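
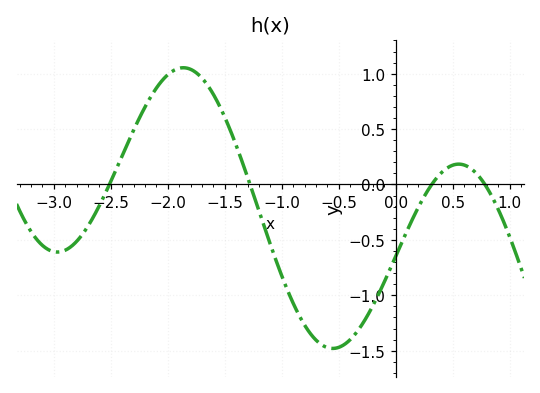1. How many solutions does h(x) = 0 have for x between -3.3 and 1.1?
4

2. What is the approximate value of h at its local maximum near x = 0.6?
0.2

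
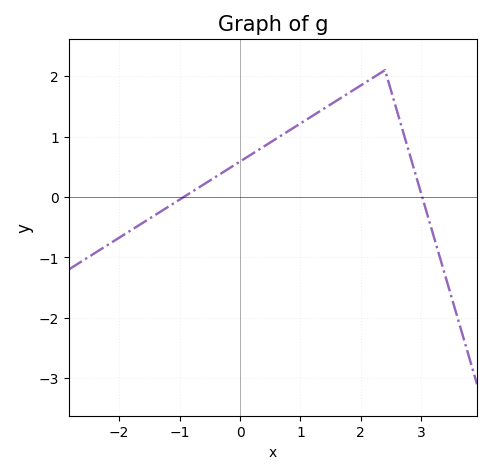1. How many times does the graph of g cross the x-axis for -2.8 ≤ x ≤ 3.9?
2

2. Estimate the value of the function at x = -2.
-0.7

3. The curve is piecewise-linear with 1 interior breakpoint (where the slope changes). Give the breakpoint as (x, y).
(2.4, 2.1)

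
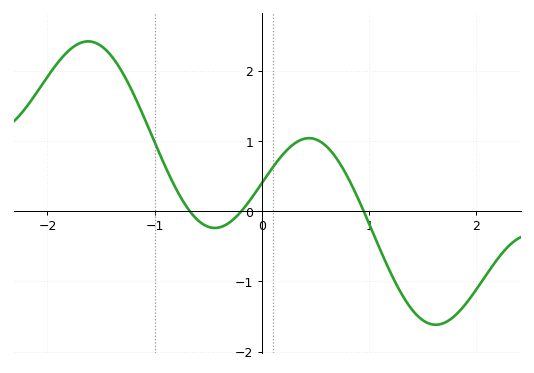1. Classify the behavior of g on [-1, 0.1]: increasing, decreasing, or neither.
neither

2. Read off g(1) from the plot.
-0.18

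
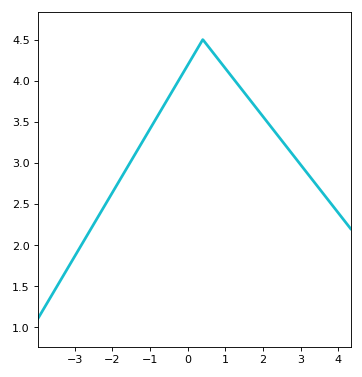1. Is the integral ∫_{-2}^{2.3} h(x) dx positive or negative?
positive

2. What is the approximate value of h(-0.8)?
3.55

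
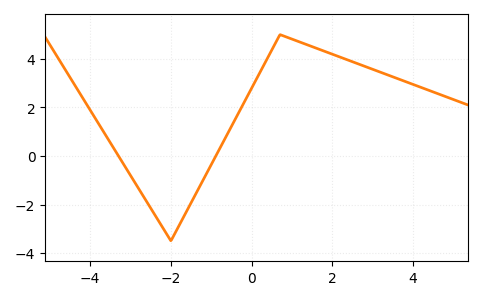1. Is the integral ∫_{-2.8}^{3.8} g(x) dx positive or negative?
positive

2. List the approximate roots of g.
-3.2, -0.8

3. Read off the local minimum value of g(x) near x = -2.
-3.4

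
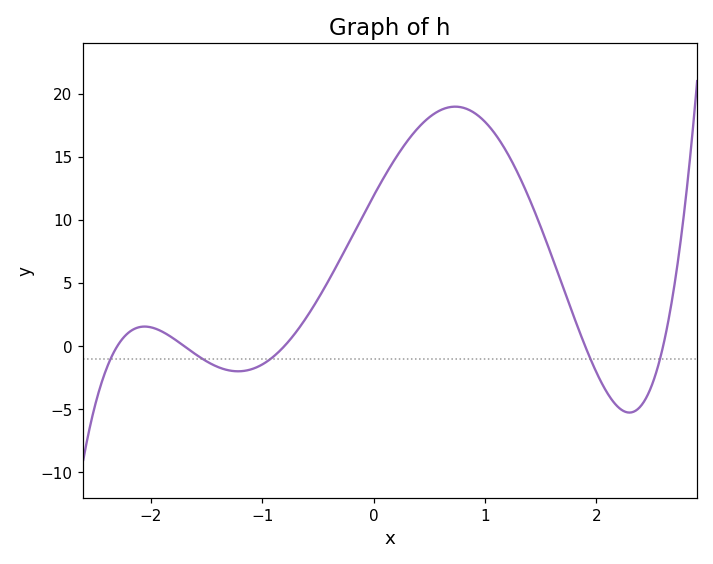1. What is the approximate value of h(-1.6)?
-0.634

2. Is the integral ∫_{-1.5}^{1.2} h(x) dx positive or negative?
positive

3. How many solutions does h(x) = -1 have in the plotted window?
5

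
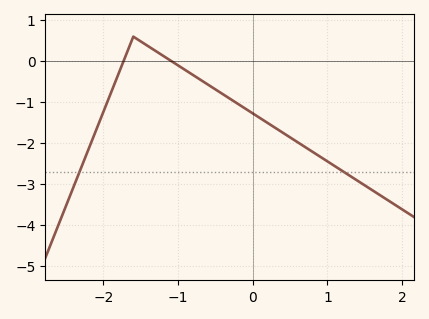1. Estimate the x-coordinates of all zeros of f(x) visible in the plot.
-1.73, -1.09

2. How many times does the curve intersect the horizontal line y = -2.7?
2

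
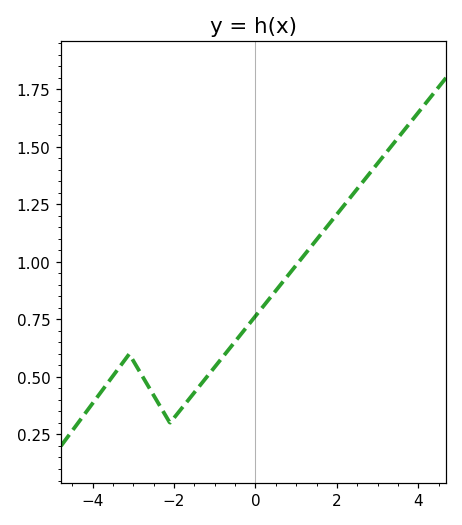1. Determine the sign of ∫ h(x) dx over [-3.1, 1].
positive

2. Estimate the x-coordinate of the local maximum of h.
-3.1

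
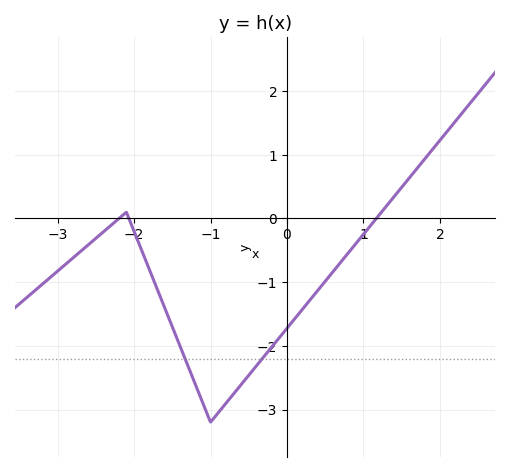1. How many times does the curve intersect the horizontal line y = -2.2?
2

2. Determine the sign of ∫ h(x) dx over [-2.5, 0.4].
negative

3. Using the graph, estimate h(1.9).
1.1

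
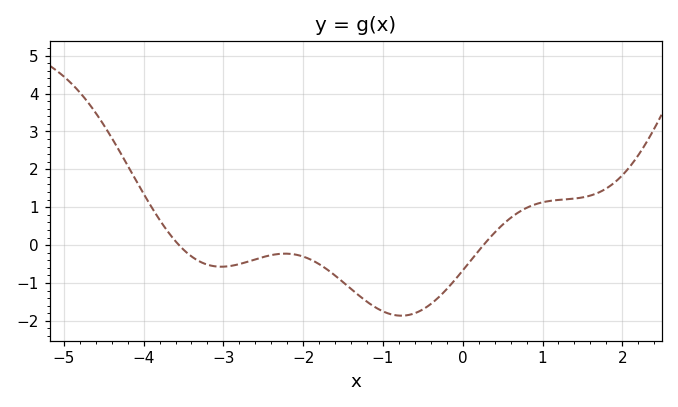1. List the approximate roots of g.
-3.56, 0.259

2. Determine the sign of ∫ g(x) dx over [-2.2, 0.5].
negative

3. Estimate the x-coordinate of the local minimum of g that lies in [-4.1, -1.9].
-3.03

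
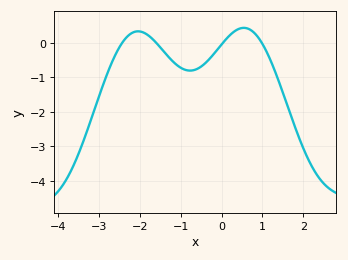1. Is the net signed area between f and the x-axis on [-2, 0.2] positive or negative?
negative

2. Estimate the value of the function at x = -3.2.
-2.3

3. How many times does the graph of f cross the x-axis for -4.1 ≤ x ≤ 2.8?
4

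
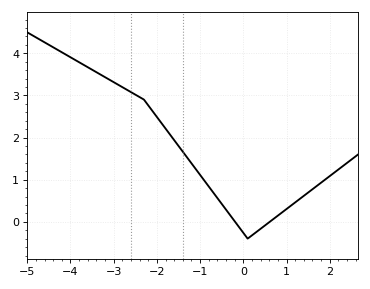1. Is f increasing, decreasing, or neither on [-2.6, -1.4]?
decreasing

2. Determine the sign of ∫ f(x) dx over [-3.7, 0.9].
positive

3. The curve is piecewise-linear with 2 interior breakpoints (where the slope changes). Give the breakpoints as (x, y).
(-2.3, 2.9); (0.1, -0.4)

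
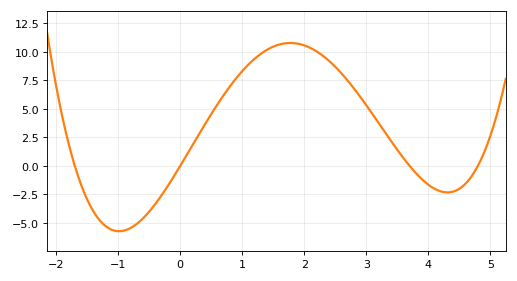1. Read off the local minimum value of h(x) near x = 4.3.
-2.5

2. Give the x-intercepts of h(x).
-1.7, 0, 3.7, 4.8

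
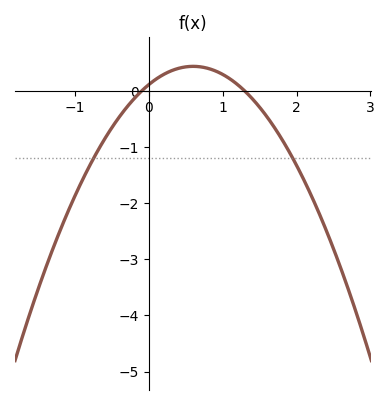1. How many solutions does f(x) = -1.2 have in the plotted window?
2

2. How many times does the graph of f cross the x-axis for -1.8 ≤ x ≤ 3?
2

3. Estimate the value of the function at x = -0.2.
-0.135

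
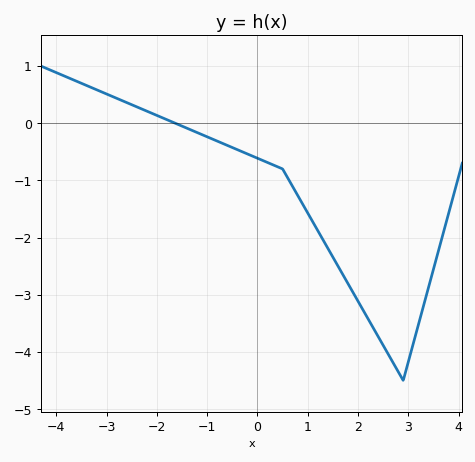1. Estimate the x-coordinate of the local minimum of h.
2.9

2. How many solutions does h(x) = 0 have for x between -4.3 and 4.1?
1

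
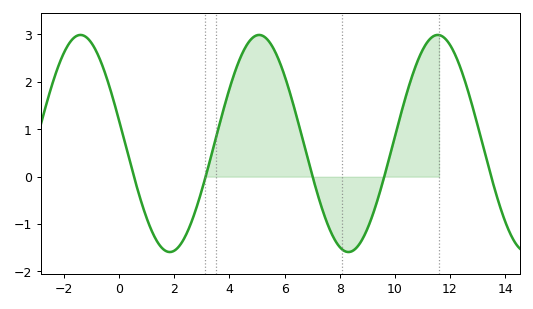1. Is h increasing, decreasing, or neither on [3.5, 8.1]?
neither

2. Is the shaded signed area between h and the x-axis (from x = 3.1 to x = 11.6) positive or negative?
positive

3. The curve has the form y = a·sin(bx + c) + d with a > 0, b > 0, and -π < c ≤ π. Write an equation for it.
y = 2.29sin(0.97x + 2.93) + 0.7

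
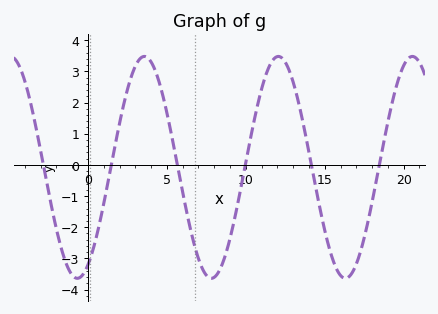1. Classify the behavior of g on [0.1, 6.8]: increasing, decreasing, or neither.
neither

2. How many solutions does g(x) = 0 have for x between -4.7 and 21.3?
6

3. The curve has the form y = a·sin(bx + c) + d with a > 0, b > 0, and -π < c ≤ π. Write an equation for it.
y = 3.56sin(0.74x - 1.1) - 0.08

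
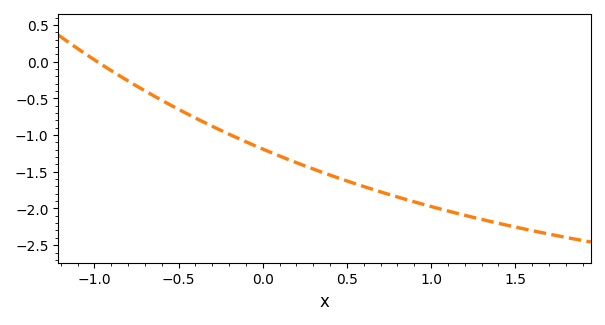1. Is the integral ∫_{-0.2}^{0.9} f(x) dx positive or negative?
negative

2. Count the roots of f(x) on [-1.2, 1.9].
1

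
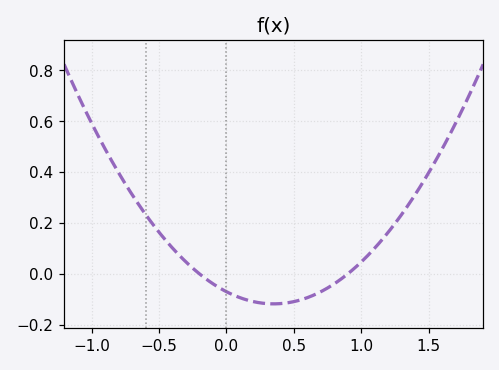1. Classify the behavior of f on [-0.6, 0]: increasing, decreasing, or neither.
decreasing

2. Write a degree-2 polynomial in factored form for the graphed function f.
y = 0.39(x + 0.2)(x - 0.9)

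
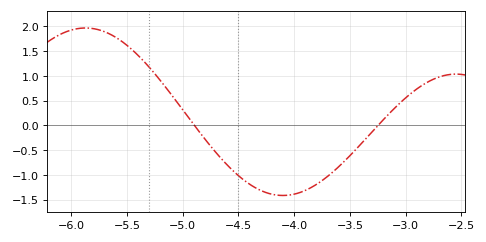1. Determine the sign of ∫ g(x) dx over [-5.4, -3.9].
negative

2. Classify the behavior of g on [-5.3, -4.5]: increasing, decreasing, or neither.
decreasing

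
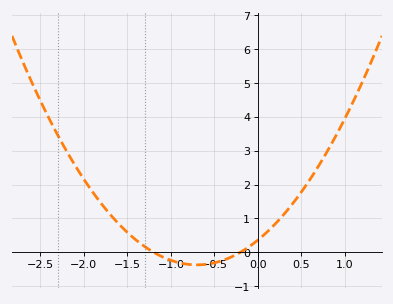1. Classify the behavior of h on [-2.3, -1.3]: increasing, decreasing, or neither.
decreasing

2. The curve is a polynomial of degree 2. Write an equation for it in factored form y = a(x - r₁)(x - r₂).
y = 1.5(x + 1.2)(x + 0.2)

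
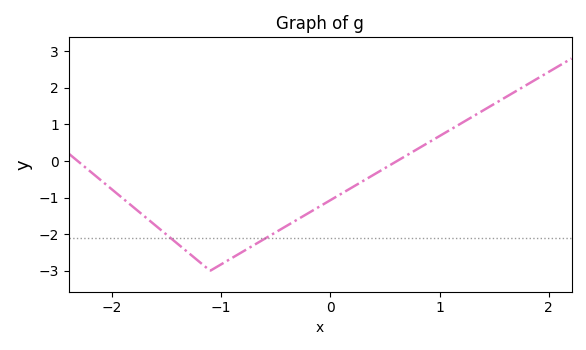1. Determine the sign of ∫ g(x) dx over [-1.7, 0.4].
negative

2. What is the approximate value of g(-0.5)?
-1.9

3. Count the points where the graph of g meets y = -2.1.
2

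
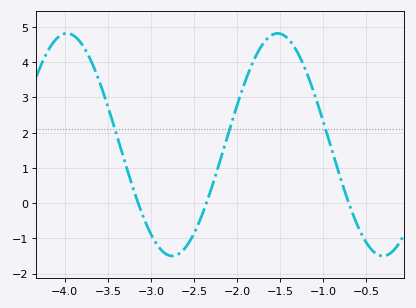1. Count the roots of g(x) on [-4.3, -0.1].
3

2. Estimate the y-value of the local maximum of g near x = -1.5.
4.8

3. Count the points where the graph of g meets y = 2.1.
3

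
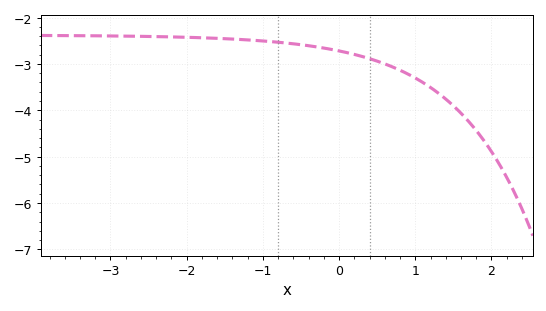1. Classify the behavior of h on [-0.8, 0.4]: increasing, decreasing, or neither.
decreasing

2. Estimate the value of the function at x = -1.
-2.51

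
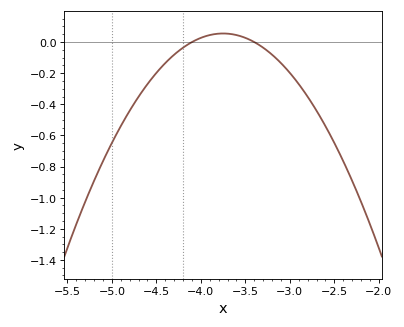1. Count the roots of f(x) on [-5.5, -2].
2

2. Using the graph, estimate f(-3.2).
-0.081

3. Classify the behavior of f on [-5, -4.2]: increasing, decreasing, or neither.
increasing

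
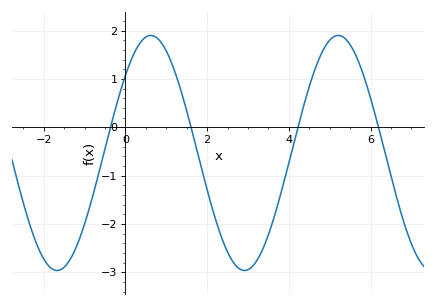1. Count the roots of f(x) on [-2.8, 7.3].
4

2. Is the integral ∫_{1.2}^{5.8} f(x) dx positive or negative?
negative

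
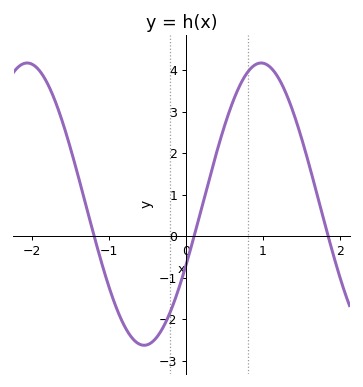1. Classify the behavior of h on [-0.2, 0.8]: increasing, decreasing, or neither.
increasing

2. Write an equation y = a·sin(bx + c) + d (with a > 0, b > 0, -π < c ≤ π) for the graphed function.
y = 3.4sin(2.07x - 0.45) + 0.77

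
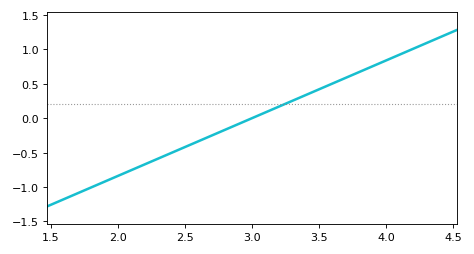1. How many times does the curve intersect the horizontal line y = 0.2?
1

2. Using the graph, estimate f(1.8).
-1.01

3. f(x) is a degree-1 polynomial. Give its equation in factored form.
y = 0.84(x - 3)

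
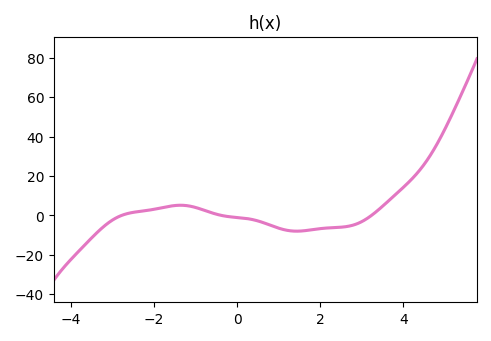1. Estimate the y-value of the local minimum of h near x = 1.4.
-7.99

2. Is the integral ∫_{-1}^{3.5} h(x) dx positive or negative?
negative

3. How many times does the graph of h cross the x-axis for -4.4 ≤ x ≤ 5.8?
3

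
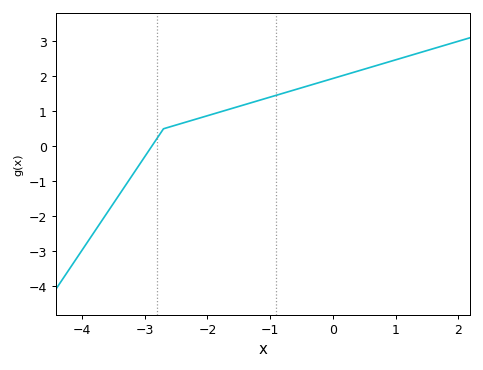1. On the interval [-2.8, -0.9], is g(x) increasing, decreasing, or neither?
increasing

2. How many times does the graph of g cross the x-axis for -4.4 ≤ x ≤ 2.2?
1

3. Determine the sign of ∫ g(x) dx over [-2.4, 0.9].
positive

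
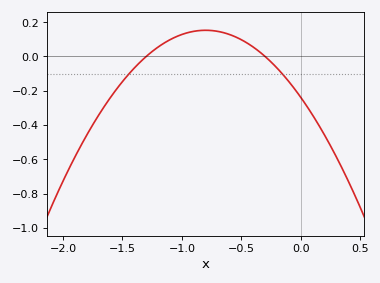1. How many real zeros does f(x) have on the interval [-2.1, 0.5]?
2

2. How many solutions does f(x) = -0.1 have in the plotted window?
2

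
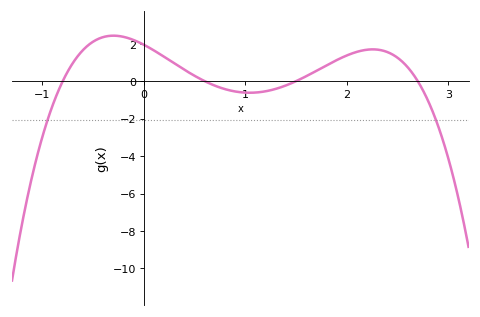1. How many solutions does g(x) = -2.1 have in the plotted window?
2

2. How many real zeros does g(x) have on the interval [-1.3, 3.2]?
4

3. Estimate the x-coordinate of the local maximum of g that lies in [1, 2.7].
2.26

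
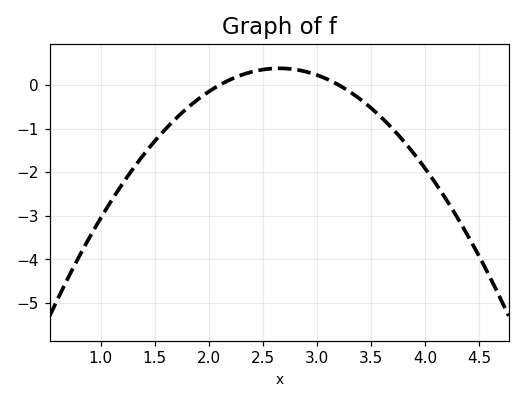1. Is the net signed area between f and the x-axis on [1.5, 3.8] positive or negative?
negative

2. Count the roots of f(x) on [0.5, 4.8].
2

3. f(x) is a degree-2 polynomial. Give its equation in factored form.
y = -1.26(x - 2.1)(x - 3.2)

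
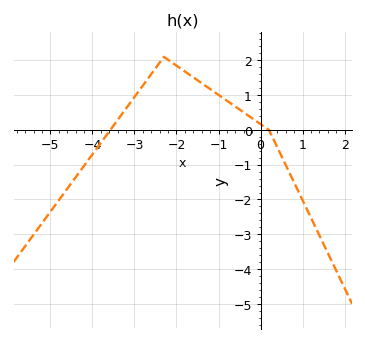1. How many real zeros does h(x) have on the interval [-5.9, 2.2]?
2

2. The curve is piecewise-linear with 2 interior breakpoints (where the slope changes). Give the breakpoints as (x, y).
(-2.3, 2.1); (0.2, 0)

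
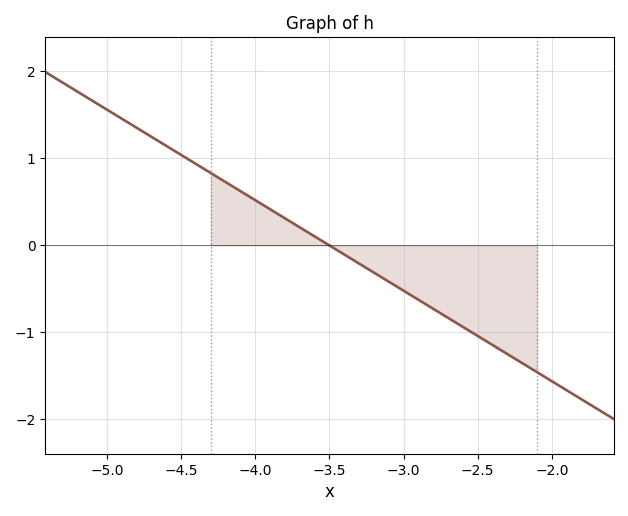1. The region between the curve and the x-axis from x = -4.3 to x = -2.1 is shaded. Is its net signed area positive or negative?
negative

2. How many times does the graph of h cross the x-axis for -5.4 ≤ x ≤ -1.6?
1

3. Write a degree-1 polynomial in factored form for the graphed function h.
y = -1.04(x + 3.5)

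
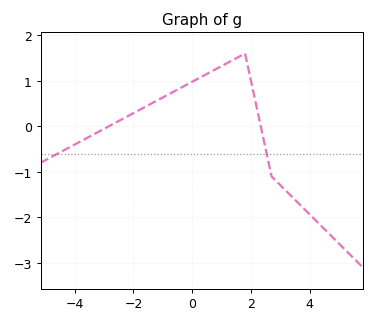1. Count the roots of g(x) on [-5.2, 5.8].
2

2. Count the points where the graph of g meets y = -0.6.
2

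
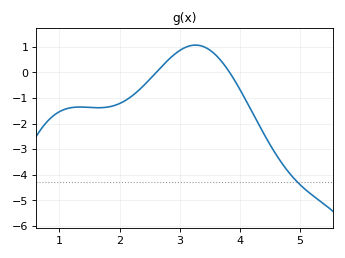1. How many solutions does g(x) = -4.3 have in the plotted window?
1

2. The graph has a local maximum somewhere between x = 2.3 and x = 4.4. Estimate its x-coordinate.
3.26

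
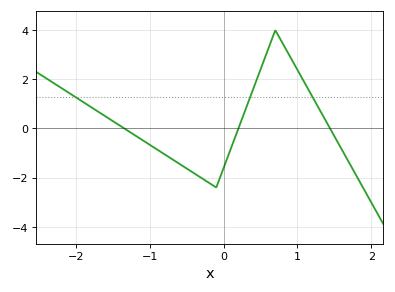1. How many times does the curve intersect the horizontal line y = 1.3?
3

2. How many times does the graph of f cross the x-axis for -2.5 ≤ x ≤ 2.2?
3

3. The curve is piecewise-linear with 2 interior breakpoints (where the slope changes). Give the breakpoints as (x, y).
(-0.1, -2.4); (0.7, 4)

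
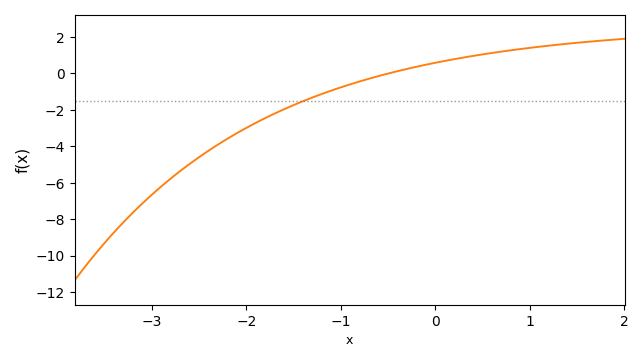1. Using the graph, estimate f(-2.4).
-4.2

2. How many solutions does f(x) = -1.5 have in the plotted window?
1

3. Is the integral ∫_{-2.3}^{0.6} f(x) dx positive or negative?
negative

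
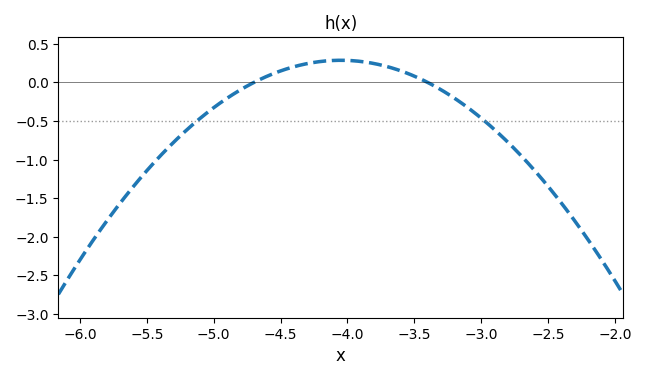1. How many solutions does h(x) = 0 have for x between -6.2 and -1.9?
2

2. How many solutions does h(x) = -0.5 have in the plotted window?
2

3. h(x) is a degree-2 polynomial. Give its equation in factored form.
y = -0.68(x + 4.7)(x + 3.4)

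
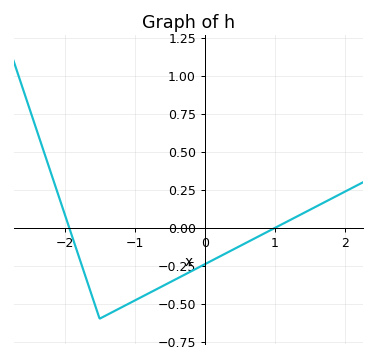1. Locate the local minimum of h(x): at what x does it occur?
-1.5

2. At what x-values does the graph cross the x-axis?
-1.9, 1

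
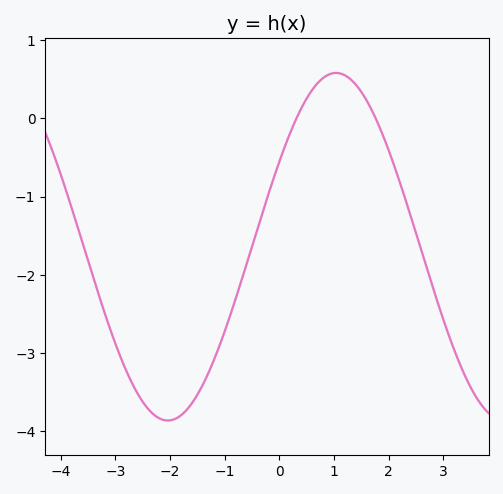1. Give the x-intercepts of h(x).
0.314, 1.76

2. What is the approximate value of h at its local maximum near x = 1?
0.58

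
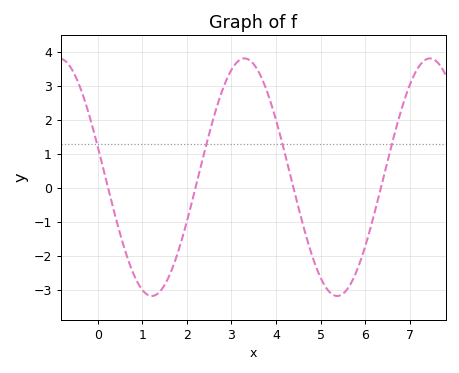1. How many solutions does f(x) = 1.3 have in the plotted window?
4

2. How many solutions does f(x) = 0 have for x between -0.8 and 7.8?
4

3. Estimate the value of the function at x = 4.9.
-2.3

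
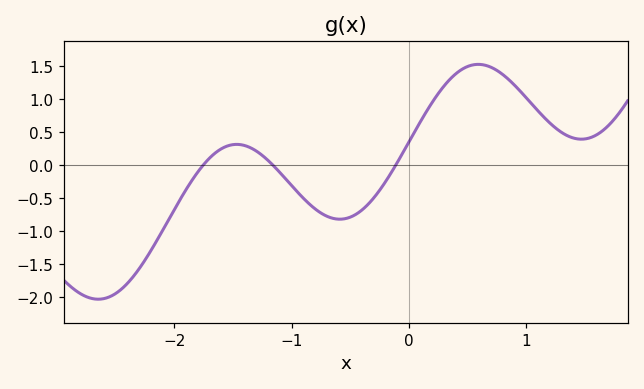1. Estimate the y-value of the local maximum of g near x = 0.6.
1.53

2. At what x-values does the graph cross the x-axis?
-1.76, -1.16, -0.113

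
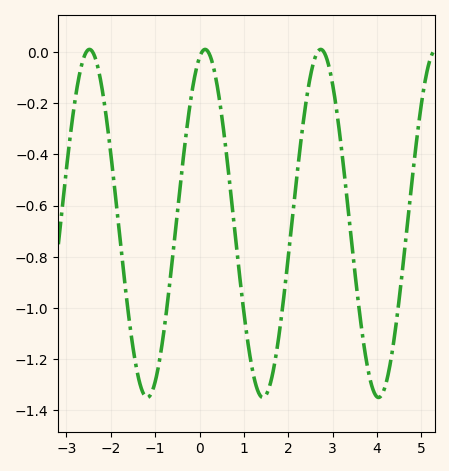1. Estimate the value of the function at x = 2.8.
0.001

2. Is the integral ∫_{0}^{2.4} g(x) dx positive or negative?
negative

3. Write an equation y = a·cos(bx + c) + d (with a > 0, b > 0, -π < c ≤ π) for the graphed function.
y = 0.68cos(2.41x - 0.302) - 0.67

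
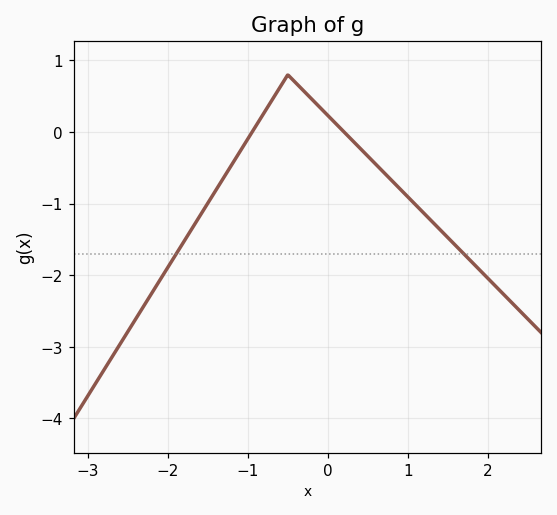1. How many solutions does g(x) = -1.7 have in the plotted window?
2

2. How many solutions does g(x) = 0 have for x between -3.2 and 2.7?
2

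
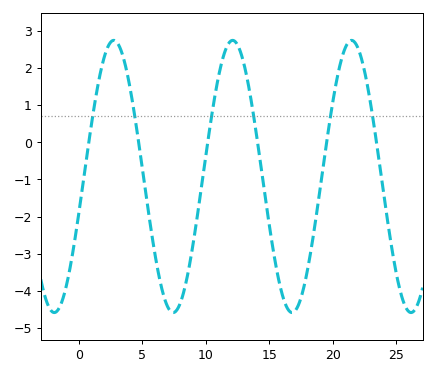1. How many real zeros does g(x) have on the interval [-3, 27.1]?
6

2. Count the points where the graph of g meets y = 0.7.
6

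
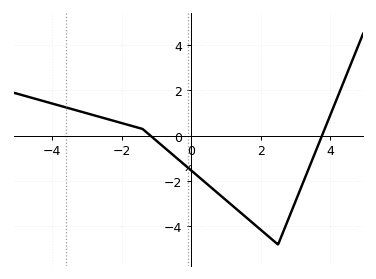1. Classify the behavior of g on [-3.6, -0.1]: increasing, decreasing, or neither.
decreasing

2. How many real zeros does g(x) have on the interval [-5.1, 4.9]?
2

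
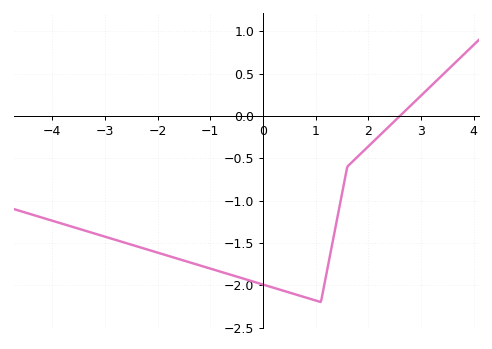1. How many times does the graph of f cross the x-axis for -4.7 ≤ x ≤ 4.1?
1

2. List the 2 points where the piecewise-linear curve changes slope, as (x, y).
(1.1, -2.2); (1.6, -0.6)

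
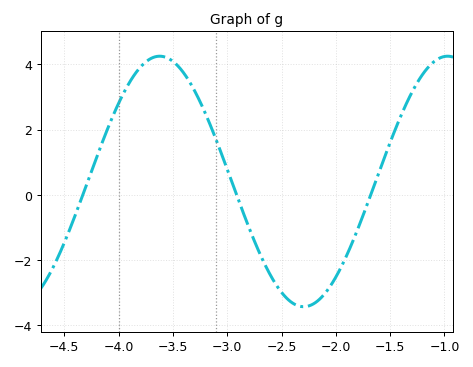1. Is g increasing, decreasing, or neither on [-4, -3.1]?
neither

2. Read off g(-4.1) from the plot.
2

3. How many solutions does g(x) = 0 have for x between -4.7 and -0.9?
3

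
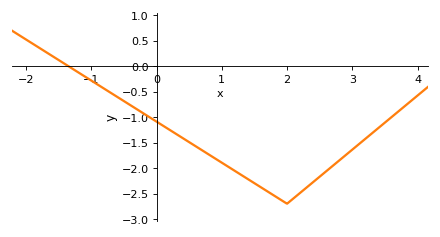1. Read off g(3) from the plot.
-1.65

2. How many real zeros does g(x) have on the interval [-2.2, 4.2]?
1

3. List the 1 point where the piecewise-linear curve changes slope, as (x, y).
(2, -2.7)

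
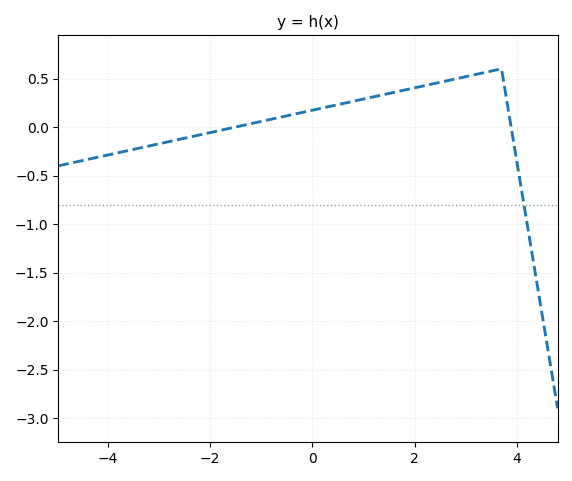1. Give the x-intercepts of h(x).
-1.6, 3.8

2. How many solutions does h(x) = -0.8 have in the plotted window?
1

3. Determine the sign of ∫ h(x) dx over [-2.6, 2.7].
positive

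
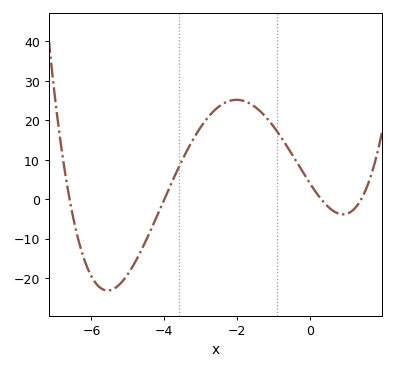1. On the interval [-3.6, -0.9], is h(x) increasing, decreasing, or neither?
neither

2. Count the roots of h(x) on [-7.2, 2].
4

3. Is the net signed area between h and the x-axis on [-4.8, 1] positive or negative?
positive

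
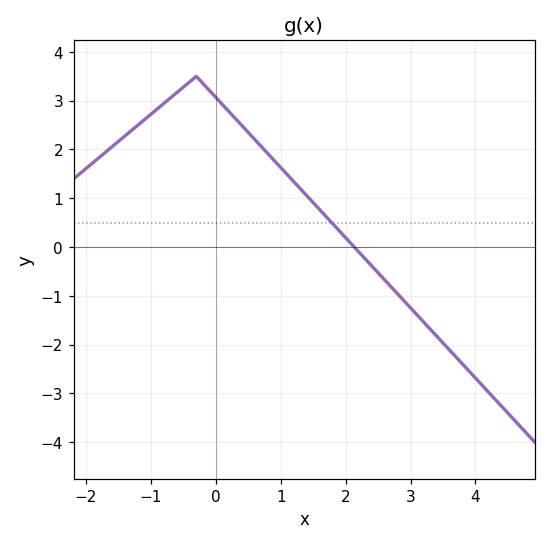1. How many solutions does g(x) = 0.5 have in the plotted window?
1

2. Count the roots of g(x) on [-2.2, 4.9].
1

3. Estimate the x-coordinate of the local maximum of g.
-0.302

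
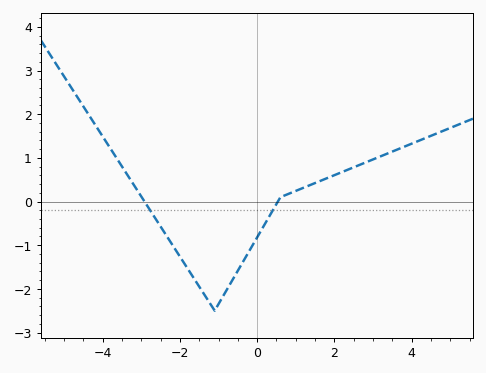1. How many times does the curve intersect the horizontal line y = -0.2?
2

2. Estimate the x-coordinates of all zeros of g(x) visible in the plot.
-3, 0.6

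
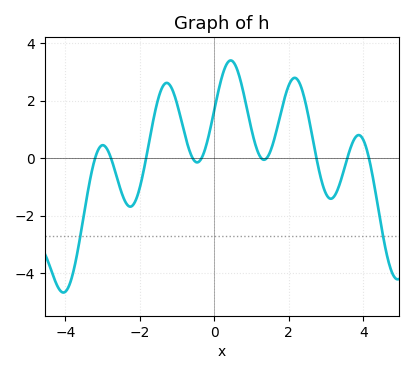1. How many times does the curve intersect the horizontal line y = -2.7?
2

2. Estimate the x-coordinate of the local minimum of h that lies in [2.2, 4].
3.2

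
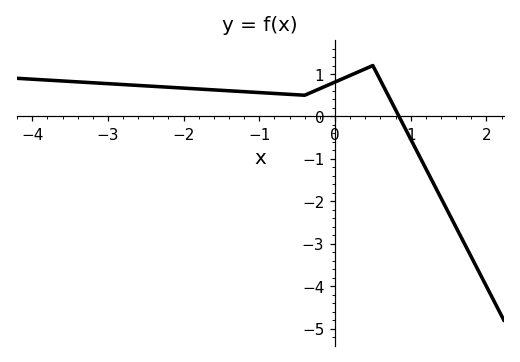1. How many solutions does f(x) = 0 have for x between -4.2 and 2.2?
1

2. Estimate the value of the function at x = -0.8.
0.542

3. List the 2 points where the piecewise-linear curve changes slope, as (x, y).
(-0.4, 0.5); (0.5, 1.2)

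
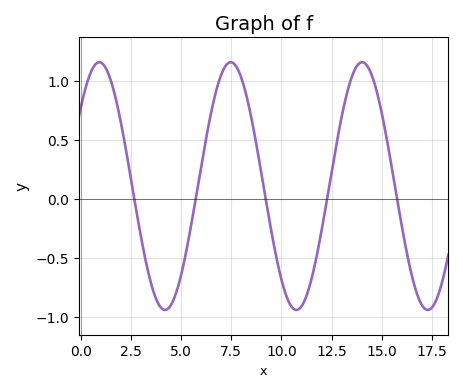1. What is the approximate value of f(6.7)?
0.885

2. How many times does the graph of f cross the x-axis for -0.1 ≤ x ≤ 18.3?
5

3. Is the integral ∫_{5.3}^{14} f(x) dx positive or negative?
positive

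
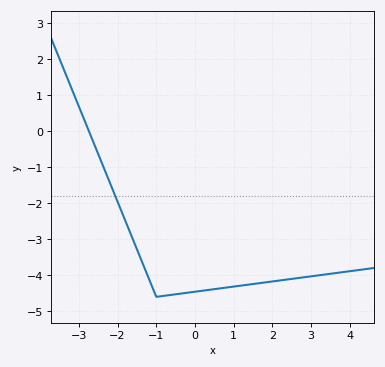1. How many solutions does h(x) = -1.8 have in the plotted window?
1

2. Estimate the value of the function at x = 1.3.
-4.3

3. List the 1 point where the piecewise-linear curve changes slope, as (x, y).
(-1, -4.6)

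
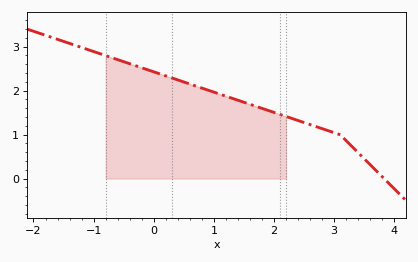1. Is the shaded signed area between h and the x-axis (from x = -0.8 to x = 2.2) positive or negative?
positive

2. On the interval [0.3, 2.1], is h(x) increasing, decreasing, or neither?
decreasing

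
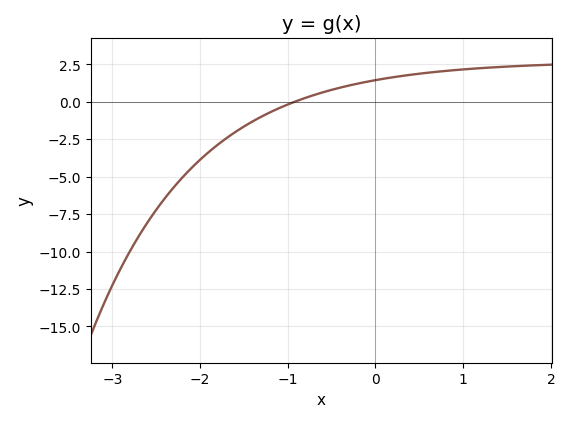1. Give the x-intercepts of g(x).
-0.919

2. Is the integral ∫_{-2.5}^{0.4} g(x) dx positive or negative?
negative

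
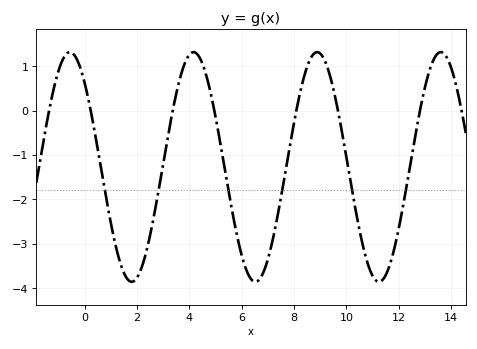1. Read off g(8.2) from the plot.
0.3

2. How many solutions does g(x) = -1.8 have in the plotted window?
6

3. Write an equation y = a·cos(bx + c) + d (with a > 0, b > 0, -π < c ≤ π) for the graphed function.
y = 2.59cos(1.3x + 0.75) - 1.27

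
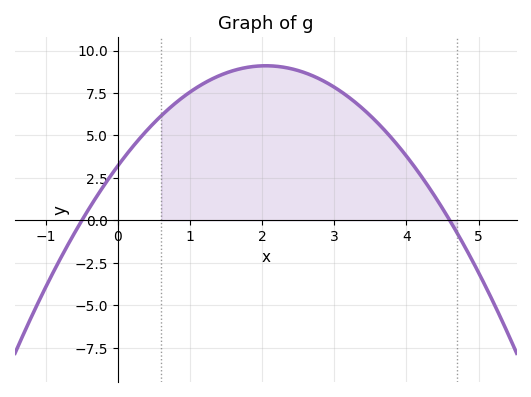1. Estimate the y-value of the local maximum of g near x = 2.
9.1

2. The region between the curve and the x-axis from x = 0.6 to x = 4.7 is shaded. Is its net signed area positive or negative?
positive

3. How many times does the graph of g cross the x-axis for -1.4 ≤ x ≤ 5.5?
2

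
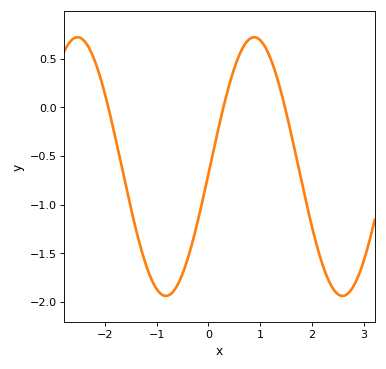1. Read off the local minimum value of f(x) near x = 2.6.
-1.94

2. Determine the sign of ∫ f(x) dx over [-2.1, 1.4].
negative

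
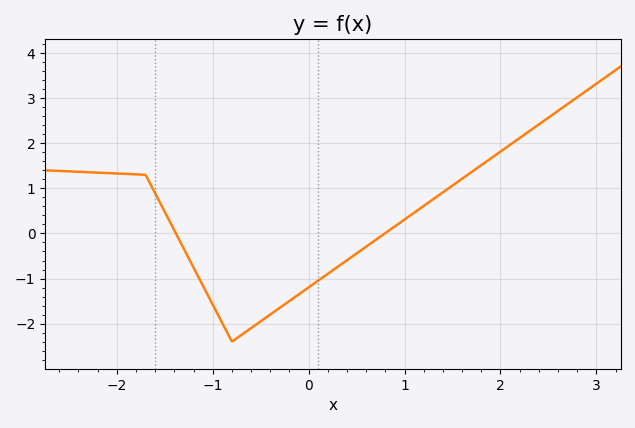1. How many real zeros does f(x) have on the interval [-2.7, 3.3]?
2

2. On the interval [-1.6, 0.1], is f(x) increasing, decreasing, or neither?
neither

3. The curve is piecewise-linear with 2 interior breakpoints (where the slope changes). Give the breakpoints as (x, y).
(-1.7, 1.3); (-0.8, -2.4)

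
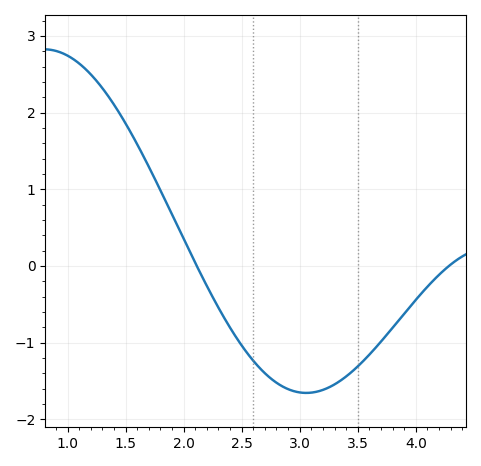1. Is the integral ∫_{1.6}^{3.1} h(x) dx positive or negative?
negative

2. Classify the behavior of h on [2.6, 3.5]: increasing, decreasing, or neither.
neither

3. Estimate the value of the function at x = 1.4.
2.1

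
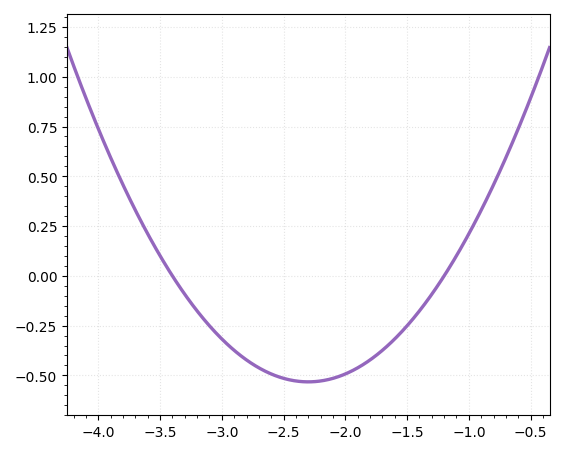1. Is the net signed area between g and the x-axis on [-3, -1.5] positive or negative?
negative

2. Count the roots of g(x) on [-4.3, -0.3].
2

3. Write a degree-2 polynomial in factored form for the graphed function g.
y = 0.44(x + 3.4)(x + 1.2)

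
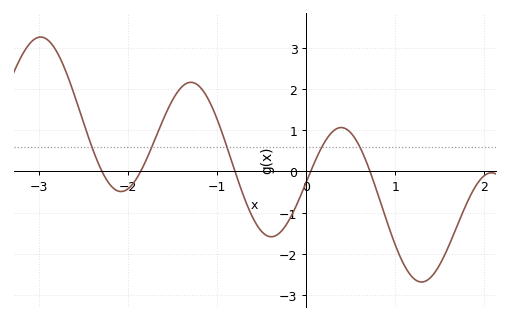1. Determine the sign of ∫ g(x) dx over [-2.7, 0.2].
positive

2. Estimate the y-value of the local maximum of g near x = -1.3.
2.16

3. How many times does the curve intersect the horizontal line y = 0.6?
5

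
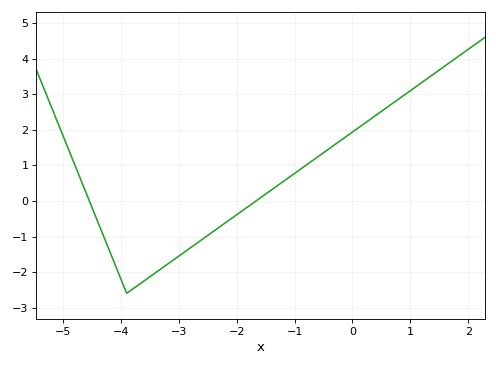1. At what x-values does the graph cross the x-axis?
-4.6, -1.6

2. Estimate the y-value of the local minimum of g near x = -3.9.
-2.6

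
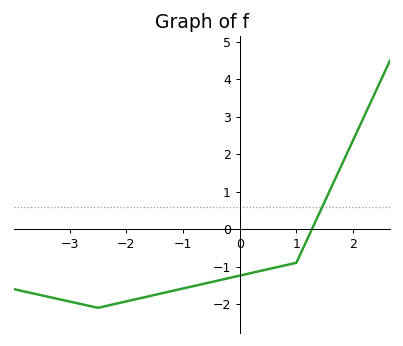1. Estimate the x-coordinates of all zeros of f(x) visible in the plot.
1.28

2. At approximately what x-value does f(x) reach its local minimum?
-2.5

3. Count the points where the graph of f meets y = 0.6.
1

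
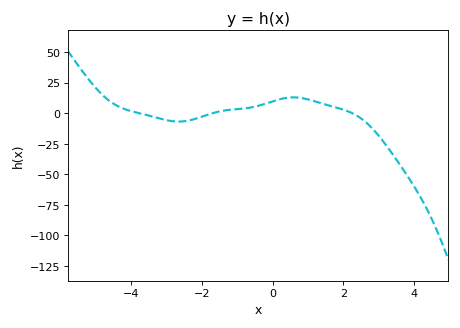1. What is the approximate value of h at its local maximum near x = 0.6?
14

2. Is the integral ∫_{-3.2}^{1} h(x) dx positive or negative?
positive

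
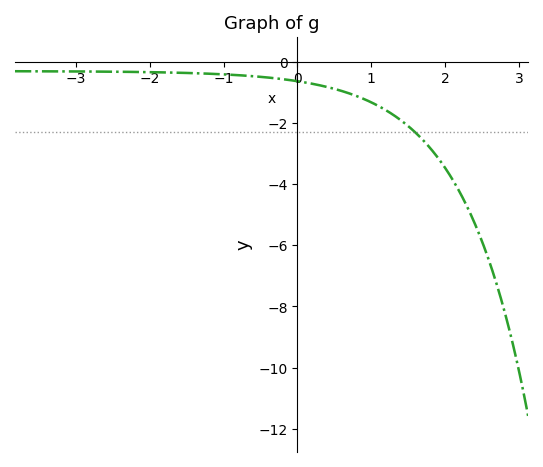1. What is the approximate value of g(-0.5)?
-0.498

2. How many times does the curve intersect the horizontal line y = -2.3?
1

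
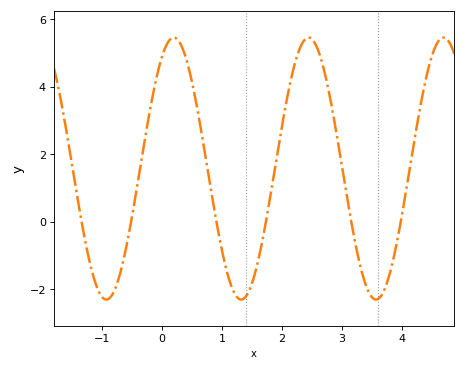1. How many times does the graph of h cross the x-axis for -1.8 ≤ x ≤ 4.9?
6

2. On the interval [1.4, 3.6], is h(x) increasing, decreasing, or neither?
neither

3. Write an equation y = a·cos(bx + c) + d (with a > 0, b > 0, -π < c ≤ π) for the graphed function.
y = 3.88cos(2.8x - 0.56) + 1.57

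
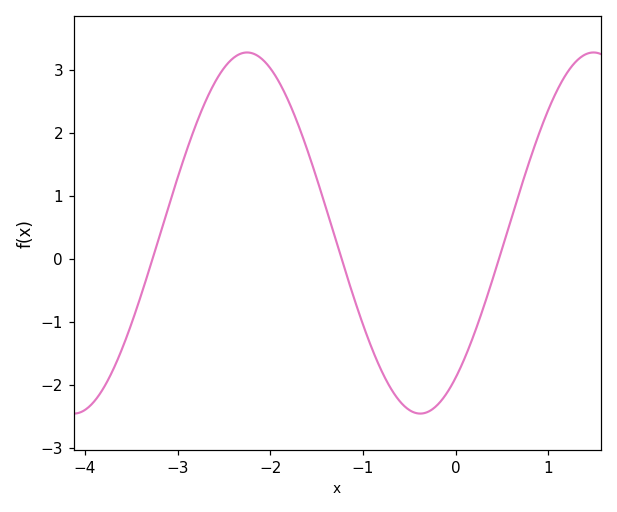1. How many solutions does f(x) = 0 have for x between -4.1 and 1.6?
3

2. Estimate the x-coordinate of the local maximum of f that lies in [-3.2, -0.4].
-2.25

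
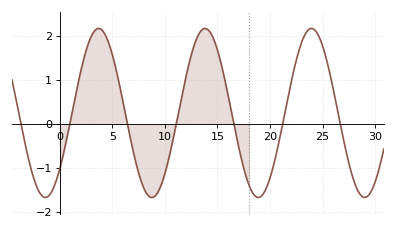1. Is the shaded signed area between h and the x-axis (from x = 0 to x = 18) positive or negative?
positive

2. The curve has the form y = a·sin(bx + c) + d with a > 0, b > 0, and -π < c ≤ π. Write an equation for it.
y = 1.92sin(0.62x - 0.71) + 0.25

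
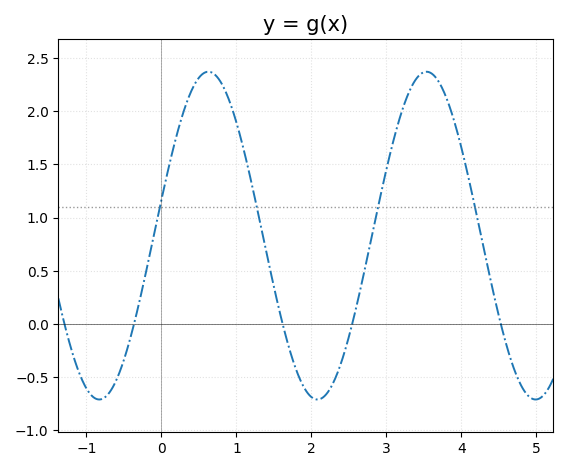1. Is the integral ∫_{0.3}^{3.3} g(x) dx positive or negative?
positive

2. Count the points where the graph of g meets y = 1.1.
4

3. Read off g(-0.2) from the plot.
0.507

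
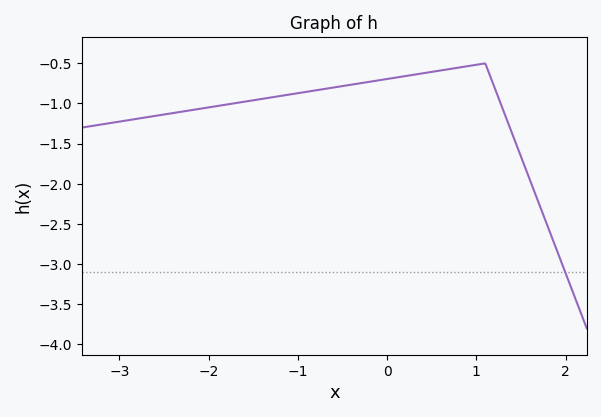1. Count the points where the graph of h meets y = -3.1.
1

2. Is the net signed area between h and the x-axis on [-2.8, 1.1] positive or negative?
negative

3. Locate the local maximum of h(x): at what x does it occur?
1.1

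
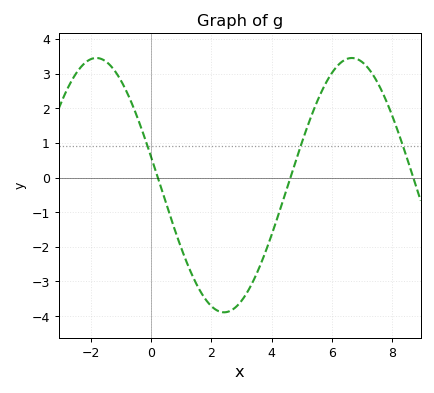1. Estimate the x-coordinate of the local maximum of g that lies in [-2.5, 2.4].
-1.8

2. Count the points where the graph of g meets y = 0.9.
3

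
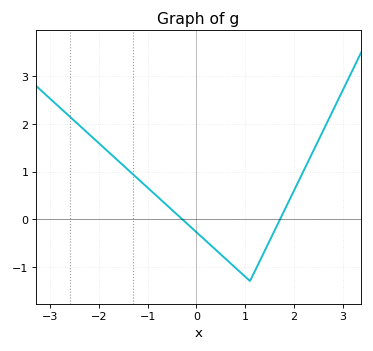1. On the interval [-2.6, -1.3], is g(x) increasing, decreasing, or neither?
decreasing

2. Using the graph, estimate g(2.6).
1.9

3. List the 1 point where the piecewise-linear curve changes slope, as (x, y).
(1.1, -1.3)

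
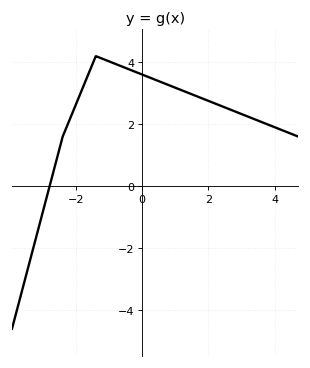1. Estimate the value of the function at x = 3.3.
2.2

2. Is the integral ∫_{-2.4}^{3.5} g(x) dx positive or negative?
positive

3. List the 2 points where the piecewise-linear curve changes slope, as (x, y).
(-2.4, 1.6); (-1.4, 4.2)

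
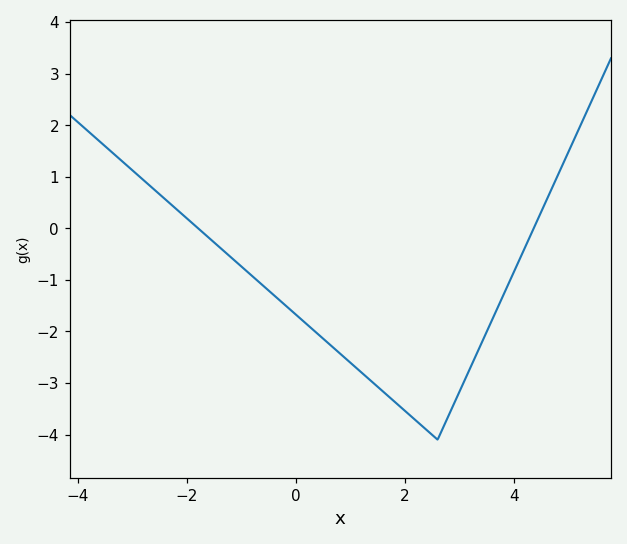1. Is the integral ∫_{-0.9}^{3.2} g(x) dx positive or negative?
negative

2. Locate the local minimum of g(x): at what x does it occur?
2.6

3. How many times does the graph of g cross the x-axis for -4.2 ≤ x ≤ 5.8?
2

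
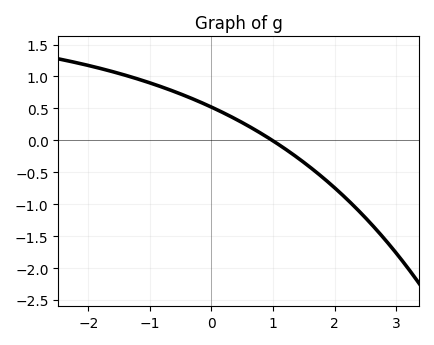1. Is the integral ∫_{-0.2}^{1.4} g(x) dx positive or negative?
positive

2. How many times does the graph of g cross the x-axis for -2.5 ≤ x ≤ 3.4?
1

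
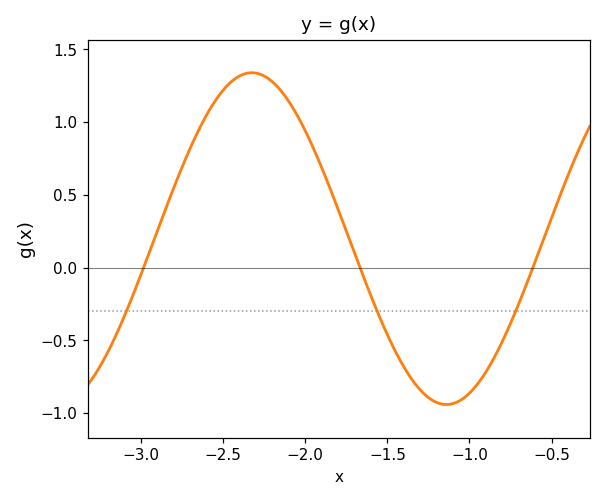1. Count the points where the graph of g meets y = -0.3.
3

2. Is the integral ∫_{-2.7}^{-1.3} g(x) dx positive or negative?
positive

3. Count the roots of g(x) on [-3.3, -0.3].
3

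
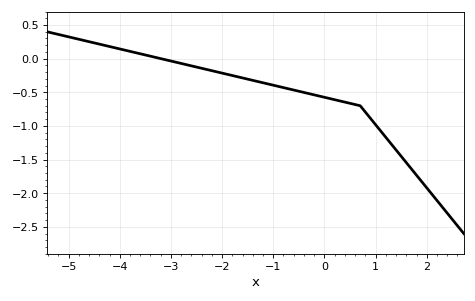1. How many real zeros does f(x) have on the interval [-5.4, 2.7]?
1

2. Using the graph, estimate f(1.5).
-1.45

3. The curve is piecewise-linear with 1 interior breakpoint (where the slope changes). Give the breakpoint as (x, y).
(0.7, -0.7)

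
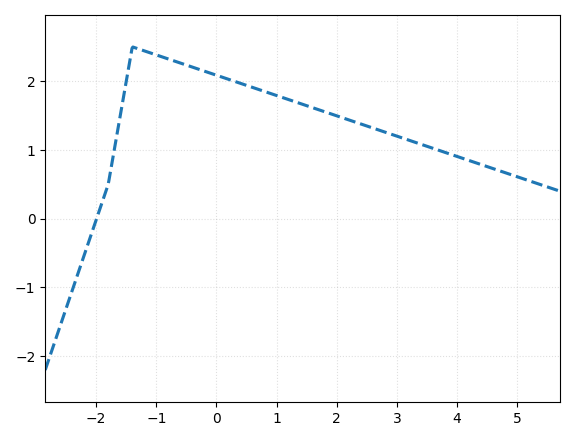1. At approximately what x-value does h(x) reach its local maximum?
-1.4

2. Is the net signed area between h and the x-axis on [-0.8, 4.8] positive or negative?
positive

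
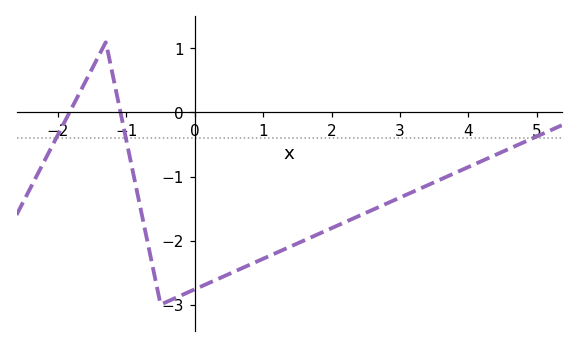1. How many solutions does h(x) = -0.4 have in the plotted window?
3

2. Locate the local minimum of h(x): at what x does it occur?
-0.498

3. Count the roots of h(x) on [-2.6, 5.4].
2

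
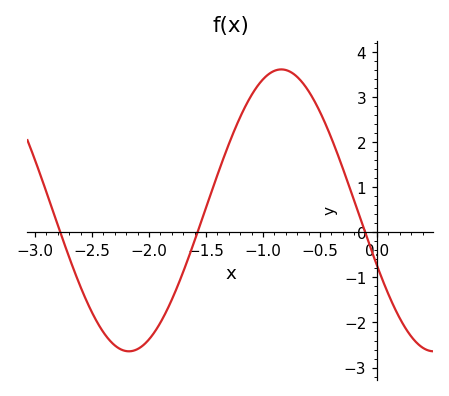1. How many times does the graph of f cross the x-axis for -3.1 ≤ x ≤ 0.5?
3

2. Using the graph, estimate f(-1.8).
-1.5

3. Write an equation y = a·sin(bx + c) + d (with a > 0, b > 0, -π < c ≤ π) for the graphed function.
y = 3.13sin(2.4x - 2.7) + 0.49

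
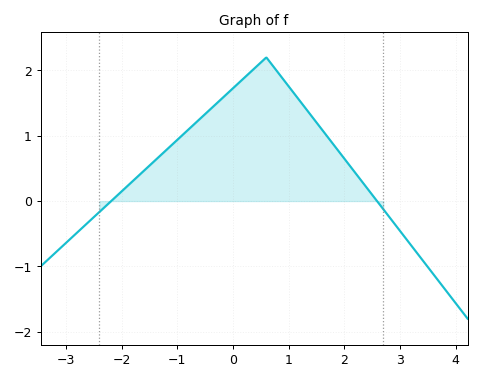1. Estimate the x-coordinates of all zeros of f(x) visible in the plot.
-2.2, 2.6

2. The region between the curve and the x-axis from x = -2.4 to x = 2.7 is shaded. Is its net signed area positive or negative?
positive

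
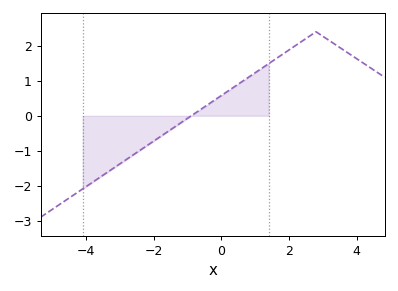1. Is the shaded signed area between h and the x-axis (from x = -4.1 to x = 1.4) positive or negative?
negative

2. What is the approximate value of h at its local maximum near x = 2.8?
2.4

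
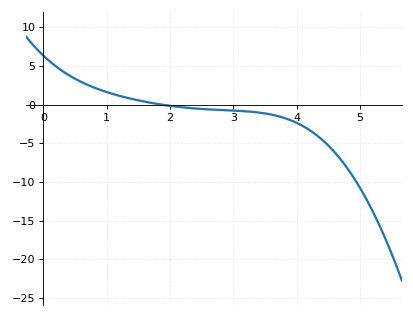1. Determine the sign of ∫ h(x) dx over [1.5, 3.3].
negative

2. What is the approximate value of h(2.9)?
-0.728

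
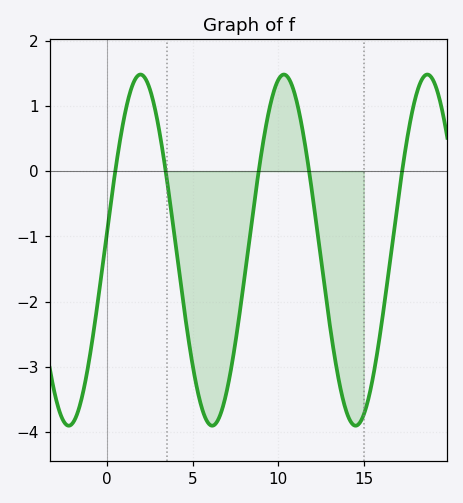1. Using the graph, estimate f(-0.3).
-1.54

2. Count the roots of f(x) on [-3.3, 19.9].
5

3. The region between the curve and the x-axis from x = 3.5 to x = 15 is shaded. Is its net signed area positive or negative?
negative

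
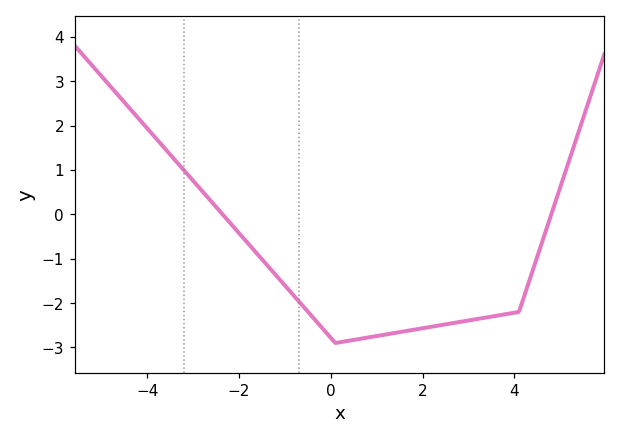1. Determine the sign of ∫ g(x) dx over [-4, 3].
negative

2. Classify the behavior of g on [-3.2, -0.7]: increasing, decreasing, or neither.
decreasing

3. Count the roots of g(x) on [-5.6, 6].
2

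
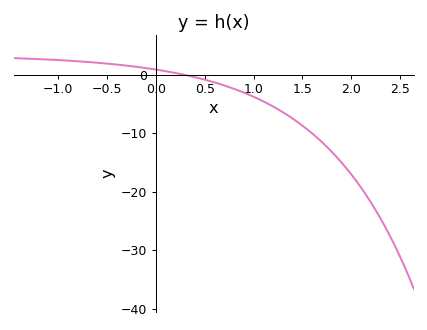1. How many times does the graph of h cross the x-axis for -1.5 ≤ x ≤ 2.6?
1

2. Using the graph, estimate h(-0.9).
2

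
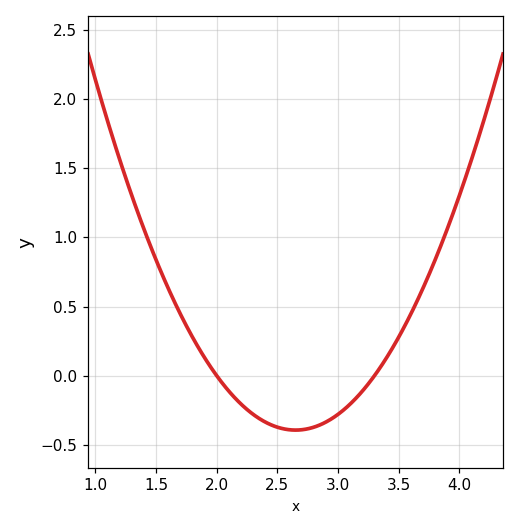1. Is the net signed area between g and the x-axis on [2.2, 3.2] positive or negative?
negative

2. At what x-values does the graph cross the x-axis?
2, 3.3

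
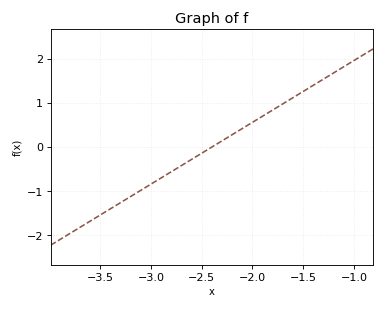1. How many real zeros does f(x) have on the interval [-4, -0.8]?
1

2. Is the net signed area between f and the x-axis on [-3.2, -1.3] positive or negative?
positive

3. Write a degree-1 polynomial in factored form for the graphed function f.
y = 1.4(x + 2.4)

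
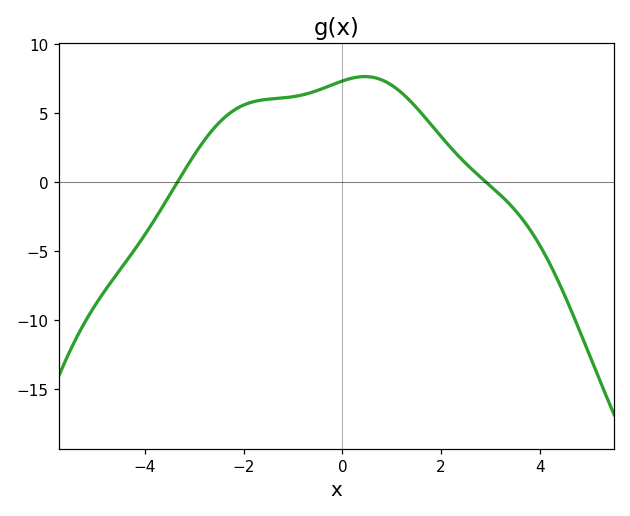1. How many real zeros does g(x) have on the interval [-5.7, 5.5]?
2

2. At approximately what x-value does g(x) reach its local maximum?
0.4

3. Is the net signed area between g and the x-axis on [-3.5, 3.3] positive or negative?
positive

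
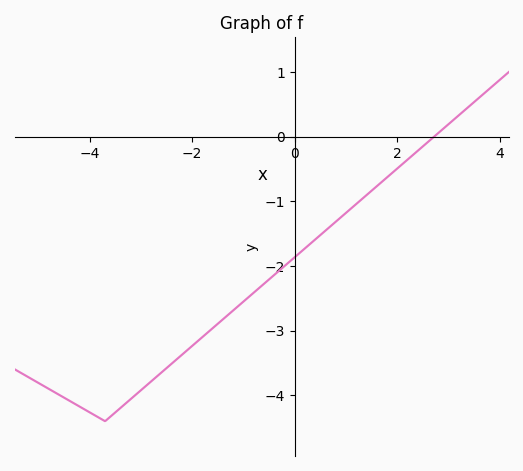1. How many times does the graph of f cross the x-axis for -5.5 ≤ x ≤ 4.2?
1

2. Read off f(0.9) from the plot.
-1.25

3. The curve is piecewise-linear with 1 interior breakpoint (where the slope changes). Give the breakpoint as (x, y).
(-3.7, -4.4)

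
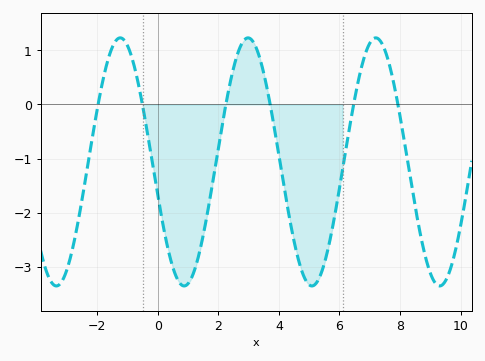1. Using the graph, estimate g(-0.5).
-0.016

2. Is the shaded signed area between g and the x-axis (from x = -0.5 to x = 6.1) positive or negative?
negative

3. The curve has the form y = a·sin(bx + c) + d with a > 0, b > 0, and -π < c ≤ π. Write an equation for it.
y = 2.29sin(1.49x - 2.87) - 1.06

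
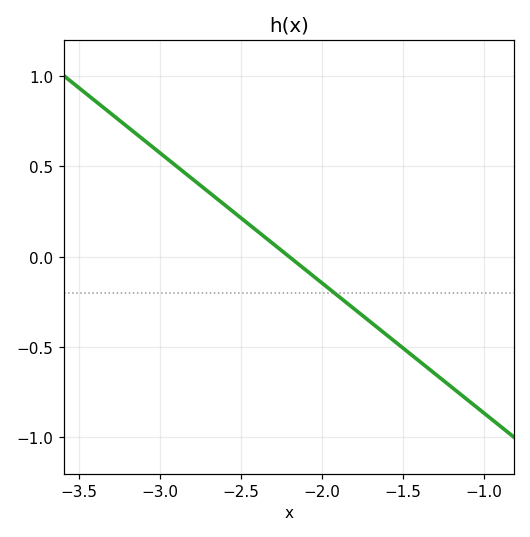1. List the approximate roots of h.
-2.2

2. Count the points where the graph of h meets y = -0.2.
1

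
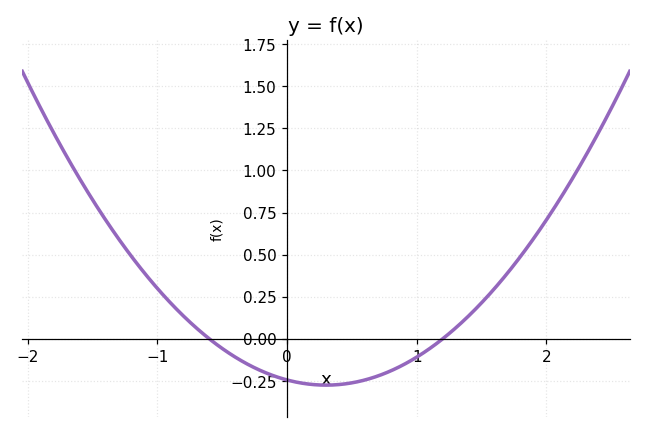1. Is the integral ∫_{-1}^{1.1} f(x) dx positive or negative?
negative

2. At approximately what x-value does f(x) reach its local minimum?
0.3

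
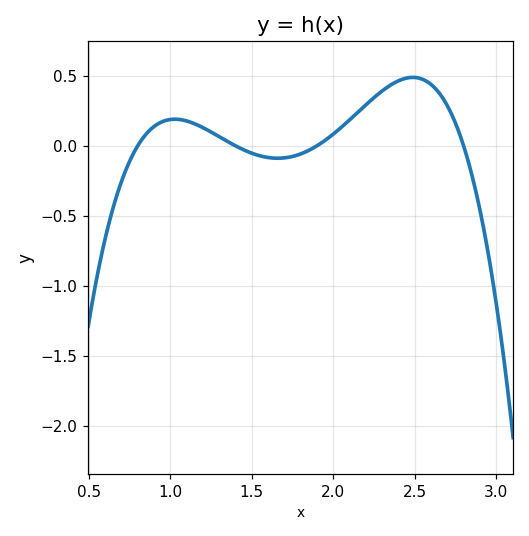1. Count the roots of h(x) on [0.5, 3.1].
4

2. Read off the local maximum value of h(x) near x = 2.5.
0.5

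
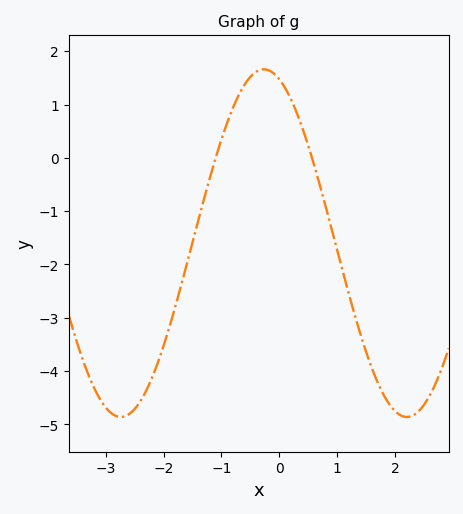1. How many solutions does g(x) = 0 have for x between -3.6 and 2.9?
2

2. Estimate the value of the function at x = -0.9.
0.662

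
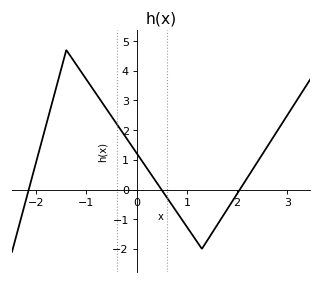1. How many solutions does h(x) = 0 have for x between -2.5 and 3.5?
3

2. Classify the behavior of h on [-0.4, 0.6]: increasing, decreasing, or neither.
decreasing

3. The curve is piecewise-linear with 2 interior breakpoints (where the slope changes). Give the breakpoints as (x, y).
(-1.4, 4.7); (1.3, -2)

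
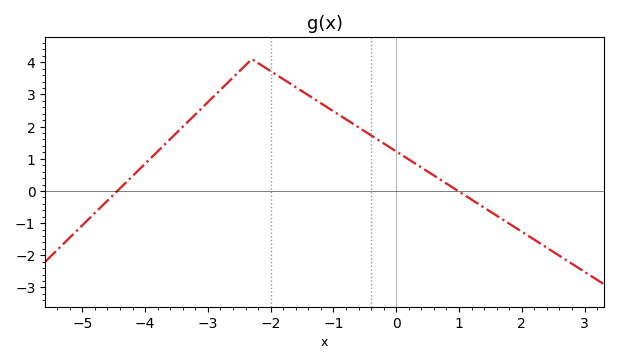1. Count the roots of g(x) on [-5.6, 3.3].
2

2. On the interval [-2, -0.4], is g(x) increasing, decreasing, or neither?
decreasing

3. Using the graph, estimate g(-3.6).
1.61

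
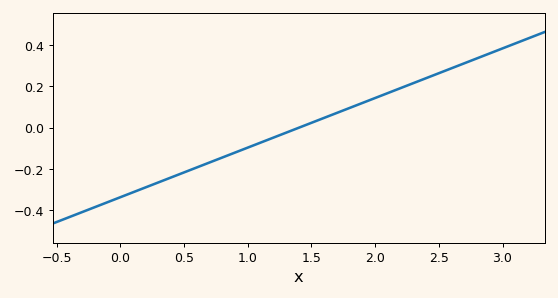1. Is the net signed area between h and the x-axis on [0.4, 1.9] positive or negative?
negative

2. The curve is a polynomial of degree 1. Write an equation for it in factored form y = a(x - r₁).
y = 0.24(x - 1.4)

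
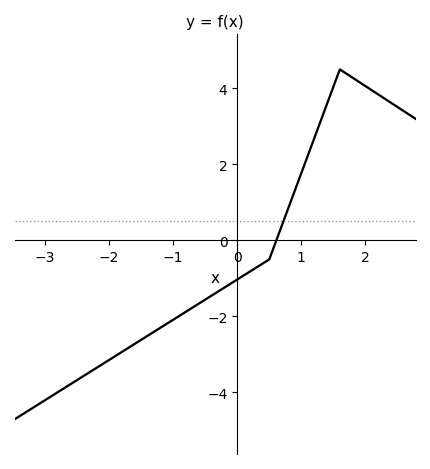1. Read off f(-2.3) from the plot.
-3.47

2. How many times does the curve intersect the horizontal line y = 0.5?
1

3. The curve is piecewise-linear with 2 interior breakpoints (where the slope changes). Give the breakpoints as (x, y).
(0.5, -0.5); (1.6, 4.5)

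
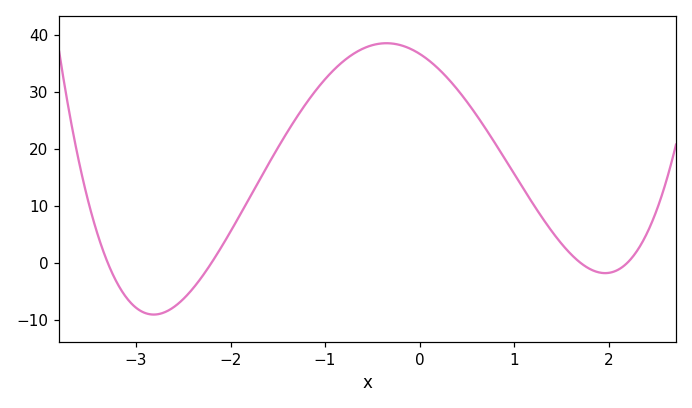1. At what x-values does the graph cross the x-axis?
-3.3, -2.2, 1.7, 2.2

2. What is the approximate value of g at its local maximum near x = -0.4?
38.5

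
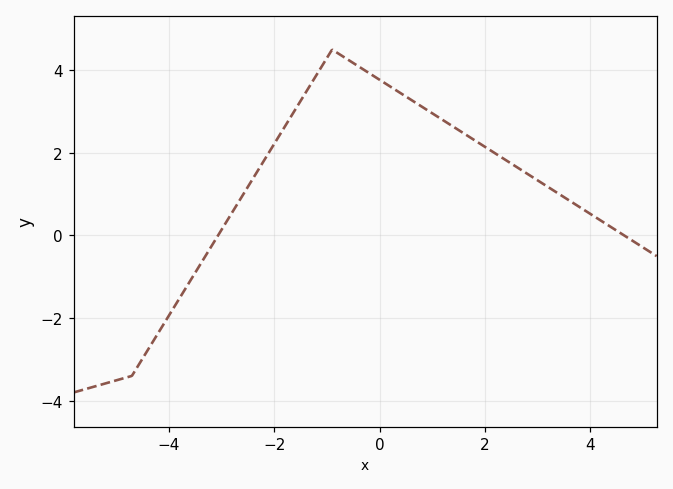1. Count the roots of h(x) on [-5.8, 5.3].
2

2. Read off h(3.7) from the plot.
0.767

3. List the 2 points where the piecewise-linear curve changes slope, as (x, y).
(-4.7, -3.4); (-0.9, 4.5)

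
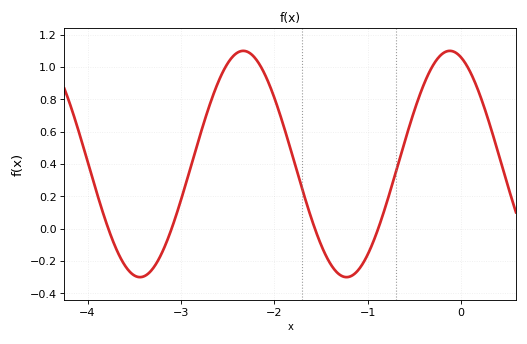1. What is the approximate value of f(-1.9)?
0.636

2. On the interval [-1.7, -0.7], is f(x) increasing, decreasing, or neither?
neither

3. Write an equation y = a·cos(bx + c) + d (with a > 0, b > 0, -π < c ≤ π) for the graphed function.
y = 0.7cos(2.84x + 0.34) + 0.4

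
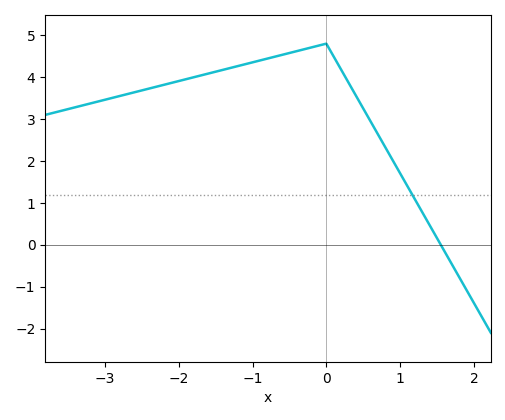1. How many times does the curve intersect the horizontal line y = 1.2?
1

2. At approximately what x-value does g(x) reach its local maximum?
-0.002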